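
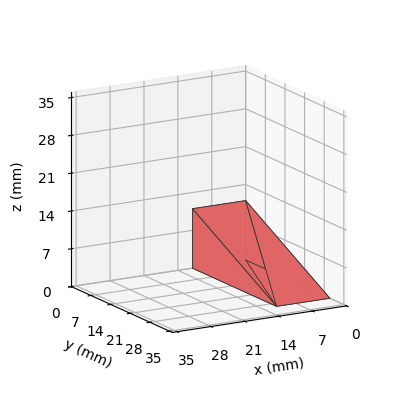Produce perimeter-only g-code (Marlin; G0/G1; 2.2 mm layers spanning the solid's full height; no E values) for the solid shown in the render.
Reading the render: the shape is a wedge (ramp): 11 × 30 mm base, rising to 11 mm along the y=0 edge and sloping linearly to z=0 at y=30 (dimensions read to the nearest mm from the axis ticks). For the g-code, the solid's height is divided into equal slices at the stated Δz and each level perimeter traced with G1 moves after a G0 lift.

; perimeter-only toolpath
G21 ; units = mm
G90 ; absolute positioning
G28 ; home
; layer 1
G0 Z2.2
G0 X0.0 Y0.0
G1 X11.0 Y0.0
G1 X11.0 Y24.0
G1 X0.0 Y24.0
G1 X0.0 Y0.0
; layer 2
G0 Z4.4
G0 X0.0 Y0.0
G1 X11.0 Y0.0
G1 X11.0 Y18.0
G1 X0.0 Y18.0
G1 X0.0 Y0.0
; layer 3
G0 Z6.6
G0 X0.0 Y0.0
G1 X11.0 Y0.0
G1 X11.0 Y12.0
G1 X0.0 Y12.0
G1 X0.0 Y0.0
; layer 4
G0 Z8.8
G0 X0.0 Y0.0
G1 X11.0 Y0.0
G1 X11.0 Y6.0
G1 X0.0 Y6.0
G1 X0.0 Y0.0
M2 ; end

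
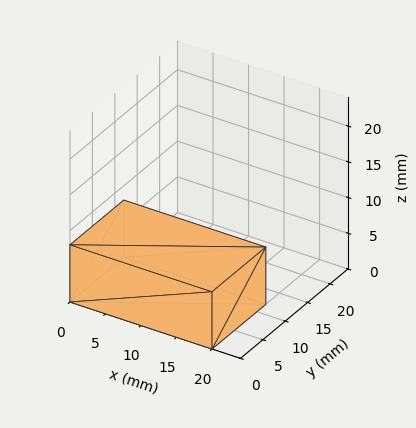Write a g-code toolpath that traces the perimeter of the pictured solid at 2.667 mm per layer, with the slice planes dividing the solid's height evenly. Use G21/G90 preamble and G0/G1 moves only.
Reading the render: the shape is a rectangular box, roughly 20 × 12 mm footprint and 8 mm tall (dimensions read to the nearest mm from the axis ticks). For the g-code, the solid's height is divided into equal slices at the stated Δz and each level perimeter traced with G1 moves after a G0 lift.

; perimeter-only toolpath
G21 ; units = mm
G90 ; absolute positioning
G28 ; home
; layer 1
G0 Z2.667
G0 X0.000 Y0.000
G1 X20.000 Y0.000
G1 X20.000 Y12.000
G1 X0.000 Y12.000
G1 X0.000 Y0.000
; layer 2
G0 Z5.333
G0 X0.000 Y0.000
G1 X20.000 Y0.000
G1 X20.000 Y12.000
G1 X0.000 Y12.000
G1 X0.000 Y0.000
; layer 3
G0 Z8.000
G0 X0.000 Y0.000
G1 X20.000 Y0.000
G1 X20.000 Y12.000
G1 X0.000 Y12.000
G1 X0.000 Y0.000
M2 ; end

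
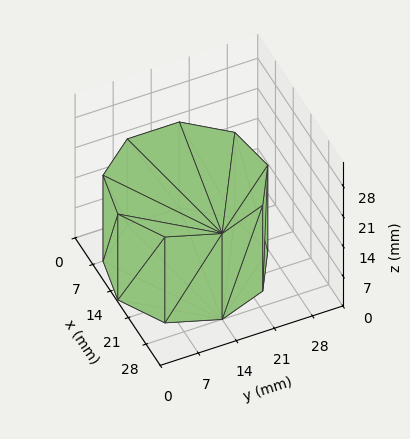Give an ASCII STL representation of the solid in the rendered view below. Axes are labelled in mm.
Reading the render: the shape is a regular 9-sided prism (a cylinder approximated with 9 flat sides), circumscribed radius ≈ 14 mm, height ≈ 20 mm (dimensions read to the nearest mm from the axis ticks). For the STL, each face is triangulated and given an outward normal.

solid part
  facet normal 0.0000 0.0000 -1.0000
    outer loop
      vertex 16.43 27.79 0.00
      vertex 24.72 23.00 0.00
      vertex 28.00 14.00 0.00
    endloop
  endfacet
  facet normal 0.0000 0.0000 -1.0000
    outer loop
      vertex 7.00 26.12 0.00
      vertex 16.43 27.79 0.00
      vertex 28.00 14.00 0.00
    endloop
  endfacet
  facet normal 0.0000 0.0000 -1.0000
    outer loop
      vertex 0.84 18.79 0.00
      vertex 7.00 26.12 0.00
      vertex 28.00 14.00 0.00
    endloop
  endfacet
  facet normal 0.0000 0.0000 -1.0000
    outer loop
      vertex 0.84 9.21 0.00
      vertex 0.84 18.79 0.00
      vertex 28.00 14.00 0.00
    endloop
  endfacet
  facet normal 0.0000 0.0000 -1.0000
    outer loop
      vertex 7.00 1.88 0.00
      vertex 0.84 9.21 0.00
      vertex 28.00 14.00 0.00
    endloop
  endfacet
  facet normal 0.0000 0.0000 -1.0000
    outer loop
      vertex 16.43 0.21 0.00
      vertex 7.00 1.88 0.00
      vertex 28.00 14.00 0.00
    endloop
  endfacet
  facet normal 0.0000 0.0000 -1.0000
    outer loop
      vertex 24.72 5.00 0.00
      vertex 16.43 0.21 0.00
      vertex 28.00 14.00 0.00
    endloop
  endfacet
  facet normal 0.0000 0.0000 1.0000
    outer loop
      vertex 28.00 14.00 20.00
      vertex 24.72 23.00 20.00
      vertex 16.43 27.79 20.00
    endloop
  endfacet
  facet normal 0.0000 0.0000 1.0000
    outer loop
      vertex 28.00 14.00 20.00
      vertex 16.43 27.79 20.00
      vertex 7.00 26.12 20.00
    endloop
  endfacet
  facet normal 0.0000 0.0000 1.0000
    outer loop
      vertex 28.00 14.00 20.00
      vertex 7.00 26.12 20.00
      vertex 0.84 18.79 20.00
    endloop
  endfacet
  facet normal 0.0000 0.0000 1.0000
    outer loop
      vertex 28.00 14.00 20.00
      vertex 0.84 18.79 20.00
      vertex 0.84 9.21 20.00
    endloop
  endfacet
  facet normal 0.0000 0.0000 1.0000
    outer loop
      vertex 28.00 14.00 20.00
      vertex 0.84 9.21 20.00
      vertex 7.00 1.88 20.00
    endloop
  endfacet
  facet normal 0.0000 0.0000 1.0000
    outer loop
      vertex 28.00 14.00 20.00
      vertex 7.00 1.88 20.00
      vertex 16.43 0.21 20.00
    endloop
  endfacet
  facet normal 0.0000 0.0000 1.0000
    outer loop
      vertex 28.00 14.00 20.00
      vertex 16.43 0.21 20.00
      vertex 24.72 5.00 20.00
    endloop
  endfacet
  facet normal 0.9395 0.3424 0.0000
    outer loop
      vertex 28.00 14.00 0.00
      vertex 24.72 23.00 0.00
      vertex 24.72 23.00 20.00
    endloop
  endfacet
  facet normal 0.9395 0.3424 0.0000
    outer loop
      vertex 28.00 14.00 0.00
      vertex 24.72 23.00 20.00
      vertex 28.00 14.00 20.00
    endloop
  endfacet
  facet normal 0.5003 0.8659 0.0000
    outer loop
      vertex 24.72 23.00 0.00
      vertex 16.43 27.79 0.00
      vertex 16.43 27.79 20.00
    endloop
  endfacet
  facet normal 0.5003 0.8659 0.0000
    outer loop
      vertex 24.72 23.00 0.00
      vertex 16.43 27.79 20.00
      vertex 24.72 23.00 20.00
    endloop
  endfacet
  facet normal -0.1744 0.9847 0.0000
    outer loop
      vertex 16.43 27.79 0.00
      vertex 7.00 26.12 0.00
      vertex 7.00 26.12 20.00
    endloop
  endfacet
  facet normal -0.1744 0.9847 0.0000
    outer loop
      vertex 16.43 27.79 0.00
      vertex 7.00 26.12 20.00
      vertex 16.43 27.79 20.00
    endloop
  endfacet
  facet normal -0.7656 0.6434 0.0000
    outer loop
      vertex 7.00 26.12 0.00
      vertex 0.84 18.79 0.00
      vertex 0.84 18.79 20.00
    endloop
  endfacet
  facet normal -0.7656 0.6434 0.0000
    outer loop
      vertex 7.00 26.12 0.00
      vertex 0.84 18.79 20.00
      vertex 7.00 26.12 20.00
    endloop
  endfacet
  facet normal -1.0000 0.0000 0.0000
    outer loop
      vertex 0.84 18.79 0.00
      vertex 0.84 9.21 0.00
      vertex 0.84 9.21 20.00
    endloop
  endfacet
  facet normal -1.0000 0.0000 0.0000
    outer loop
      vertex 0.84 18.79 0.00
      vertex 0.84 9.21 20.00
      vertex 0.84 18.79 20.00
    endloop
  endfacet
  facet normal -0.7656 -0.6434 0.0000
    outer loop
      vertex 0.84 9.21 0.00
      vertex 7.00 1.88 0.00
      vertex 7.00 1.88 20.00
    endloop
  endfacet
  facet normal -0.7656 -0.6434 0.0000
    outer loop
      vertex 0.84 9.21 0.00
      vertex 7.00 1.88 20.00
      vertex 0.84 9.21 20.00
    endloop
  endfacet
  facet normal -0.1744 -0.9847 0.0000
    outer loop
      vertex 7.00 1.88 0.00
      vertex 16.43 0.21 0.00
      vertex 16.43 0.21 20.00
    endloop
  endfacet
  facet normal -0.1744 -0.9847 0.0000
    outer loop
      vertex 7.00 1.88 0.00
      vertex 16.43 0.21 20.00
      vertex 7.00 1.88 20.00
    endloop
  endfacet
  facet normal 0.5003 -0.8659 0.0000
    outer loop
      vertex 16.43 0.21 0.00
      vertex 24.72 5.00 0.00
      vertex 24.72 5.00 20.00
    endloop
  endfacet
  facet normal 0.5003 -0.8659 0.0000
    outer loop
      vertex 16.43 0.21 0.00
      vertex 24.72 5.00 20.00
      vertex 16.43 0.21 20.00
    endloop
  endfacet
  facet normal 0.9395 -0.3424 0.0000
    outer loop
      vertex 24.72 5.00 0.00
      vertex 28.00 14.00 0.00
      vertex 28.00 14.00 20.00
    endloop
  endfacet
  facet normal 0.9395 -0.3424 0.0000
    outer loop
      vertex 24.72 5.00 0.00
      vertex 28.00 14.00 20.00
      vertex 24.72 5.00 20.00
    endloop
  endfacet
endsolid part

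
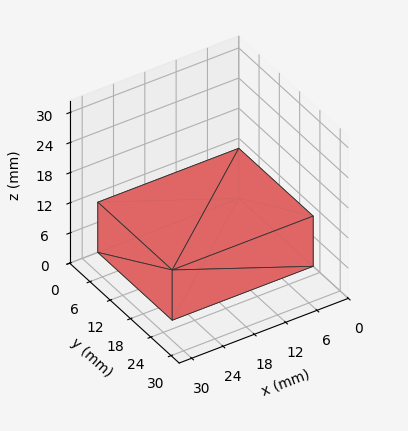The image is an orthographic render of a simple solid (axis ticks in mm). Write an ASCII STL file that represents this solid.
Reading the render: the shape is a rectangular box, roughly 27 × 22 mm footprint and 10 mm tall (dimensions read to the nearest mm from the axis ticks). For the STL, each face is triangulated and given an outward normal.

solid part
  facet normal 0.0000 0.0000 -1.0000
    outer loop
      vertex 27.0 22.0 0.0
      vertex 27.0 0.0 0.0
      vertex 0.0 0.0 0.0
    endloop
  endfacet
  facet normal 0.0000 0.0000 -1.0000
    outer loop
      vertex 0.0 22.0 0.0
      vertex 27.0 22.0 0.0
      vertex 0.0 0.0 0.0
    endloop
  endfacet
  facet normal 0.0000 0.0000 1.0000
    outer loop
      vertex 0.0 0.0 10.0
      vertex 27.0 0.0 10.0
      vertex 27.0 22.0 10.0
    endloop
  endfacet
  facet normal 0.0000 0.0000 1.0000
    outer loop
      vertex 0.0 0.0 10.0
      vertex 27.0 22.0 10.0
      vertex 0.0 22.0 10.0
    endloop
  endfacet
  facet normal 0.0000 -1.0000 0.0000
    outer loop
      vertex 0.0 0.0 0.0
      vertex 27.0 0.0 0.0
      vertex 27.0 0.0 10.0
    endloop
  endfacet
  facet normal 0.0000 -1.0000 0.0000
    outer loop
      vertex 0.0 0.0 0.0
      vertex 27.0 0.0 10.0
      vertex 0.0 0.0 10.0
    endloop
  endfacet
  facet normal 0.0000 1.0000 0.0000
    outer loop
      vertex 27.0 22.0 10.0
      vertex 27.0 22.0 0.0
      vertex 0.0 22.0 0.0
    endloop
  endfacet
  facet normal 0.0000 1.0000 0.0000
    outer loop
      vertex 0.0 22.0 10.0
      vertex 27.0 22.0 10.0
      vertex 0.0 22.0 0.0
    endloop
  endfacet
  facet normal -1.0000 0.0000 0.0000
    outer loop
      vertex 0.0 22.0 10.0
      vertex 0.0 22.0 0.0
      vertex 0.0 0.0 0.0
    endloop
  endfacet
  facet normal -1.0000 0.0000 0.0000
    outer loop
      vertex 0.0 0.0 10.0
      vertex 0.0 22.0 10.0
      vertex 0.0 0.0 0.0
    endloop
  endfacet
  facet normal 1.0000 0.0000 0.0000
    outer loop
      vertex 27.0 0.0 0.0
      vertex 27.0 22.0 0.0
      vertex 27.0 22.0 10.0
    endloop
  endfacet
  facet normal 1.0000 0.0000 0.0000
    outer loop
      vertex 27.0 0.0 0.0
      vertex 27.0 22.0 10.0
      vertex 27.0 0.0 10.0
    endloop
  endfacet
endsolid part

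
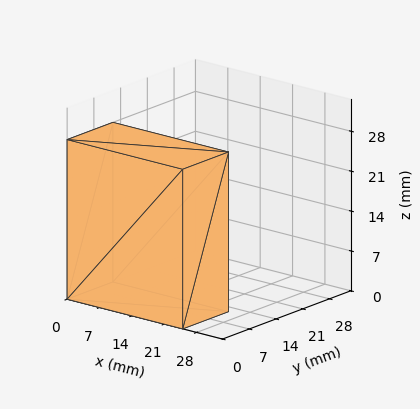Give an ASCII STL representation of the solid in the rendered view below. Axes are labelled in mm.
Reading the render: the shape is a rectangular box, roughly 25 × 12 mm footprint and 28 mm tall (dimensions read to the nearest mm from the axis ticks). For the STL, each face is triangulated and given an outward normal.

solid part
  facet normal 0.0000 0.0000 -1.0000
    outer loop
      vertex 25.0 12.0 0.0
      vertex 25.0 0.0 0.0
      vertex 0.0 0.0 0.0
    endloop
  endfacet
  facet normal 0.0000 0.0000 -1.0000
    outer loop
      vertex 0.0 12.0 0.0
      vertex 25.0 12.0 0.0
      vertex 0.0 0.0 0.0
    endloop
  endfacet
  facet normal 0.0000 0.0000 1.0000
    outer loop
      vertex 0.0 0.0 28.0
      vertex 25.0 0.0 28.0
      vertex 25.0 12.0 28.0
    endloop
  endfacet
  facet normal 0.0000 0.0000 1.0000
    outer loop
      vertex 0.0 0.0 28.0
      vertex 25.0 12.0 28.0
      vertex 0.0 12.0 28.0
    endloop
  endfacet
  facet normal 0.0000 -1.0000 0.0000
    outer loop
      vertex 0.0 0.0 0.0
      vertex 25.0 0.0 0.0
      vertex 25.0 0.0 28.0
    endloop
  endfacet
  facet normal 0.0000 -1.0000 0.0000
    outer loop
      vertex 0.0 0.0 0.0
      vertex 25.0 0.0 28.0
      vertex 0.0 0.0 28.0
    endloop
  endfacet
  facet normal 0.0000 1.0000 0.0000
    outer loop
      vertex 25.0 12.0 28.0
      vertex 25.0 12.0 0.0
      vertex 0.0 12.0 0.0
    endloop
  endfacet
  facet normal 0.0000 1.0000 0.0000
    outer loop
      vertex 0.0 12.0 28.0
      vertex 25.0 12.0 28.0
      vertex 0.0 12.0 0.0
    endloop
  endfacet
  facet normal -1.0000 0.0000 0.0000
    outer loop
      vertex 0.0 12.0 28.0
      vertex 0.0 12.0 0.0
      vertex 0.0 0.0 0.0
    endloop
  endfacet
  facet normal -1.0000 0.0000 0.0000
    outer loop
      vertex 0.0 0.0 28.0
      vertex 0.0 12.0 28.0
      vertex 0.0 0.0 0.0
    endloop
  endfacet
  facet normal 1.0000 0.0000 0.0000
    outer loop
      vertex 25.0 0.0 0.0
      vertex 25.0 12.0 0.0
      vertex 25.0 12.0 28.0
    endloop
  endfacet
  facet normal 1.0000 0.0000 0.0000
    outer loop
      vertex 25.0 0.0 0.0
      vertex 25.0 12.0 28.0
      vertex 25.0 0.0 28.0
    endloop
  endfacet
endsolid part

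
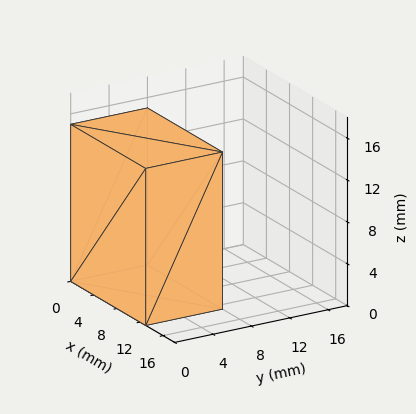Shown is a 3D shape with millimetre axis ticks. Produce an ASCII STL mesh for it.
Reading the render: the shape is a rectangular box, roughly 13 × 8 mm footprint and 15 mm tall (dimensions read to the nearest mm from the axis ticks). For the STL, each face is triangulated and given an outward normal.

solid part
  facet normal 0.0000 0.0000 -1.0000
    outer loop
      vertex 13.0 8.0 0.0
      vertex 13.0 0.0 0.0
      vertex 0.0 0.0 0.0
    endloop
  endfacet
  facet normal 0.0000 0.0000 -1.0000
    outer loop
      vertex 0.0 8.0 0.0
      vertex 13.0 8.0 0.0
      vertex 0.0 0.0 0.0
    endloop
  endfacet
  facet normal 0.0000 0.0000 1.0000
    outer loop
      vertex 0.0 0.0 15.0
      vertex 13.0 0.0 15.0
      vertex 13.0 8.0 15.0
    endloop
  endfacet
  facet normal 0.0000 0.0000 1.0000
    outer loop
      vertex 0.0 0.0 15.0
      vertex 13.0 8.0 15.0
      vertex 0.0 8.0 15.0
    endloop
  endfacet
  facet normal 0.0000 -1.0000 0.0000
    outer loop
      vertex 0.0 0.0 0.0
      vertex 13.0 0.0 0.0
      vertex 13.0 0.0 15.0
    endloop
  endfacet
  facet normal 0.0000 -1.0000 0.0000
    outer loop
      vertex 0.0 0.0 0.0
      vertex 13.0 0.0 15.0
      vertex 0.0 0.0 15.0
    endloop
  endfacet
  facet normal 0.0000 1.0000 0.0000
    outer loop
      vertex 13.0 8.0 15.0
      vertex 13.0 8.0 0.0
      vertex 0.0 8.0 0.0
    endloop
  endfacet
  facet normal 0.0000 1.0000 0.0000
    outer loop
      vertex 0.0 8.0 15.0
      vertex 13.0 8.0 15.0
      vertex 0.0 8.0 0.0
    endloop
  endfacet
  facet normal -1.0000 0.0000 0.0000
    outer loop
      vertex 0.0 8.0 15.0
      vertex 0.0 8.0 0.0
      vertex 0.0 0.0 0.0
    endloop
  endfacet
  facet normal -1.0000 0.0000 0.0000
    outer loop
      vertex 0.0 0.0 15.0
      vertex 0.0 8.0 15.0
      vertex 0.0 0.0 0.0
    endloop
  endfacet
  facet normal 1.0000 0.0000 0.0000
    outer loop
      vertex 13.0 0.0 0.0
      vertex 13.0 8.0 0.0
      vertex 13.0 8.0 15.0
    endloop
  endfacet
  facet normal 1.0000 0.0000 0.0000
    outer loop
      vertex 13.0 0.0 0.0
      vertex 13.0 8.0 15.0
      vertex 13.0 0.0 15.0
    endloop
  endfacet
endsolid part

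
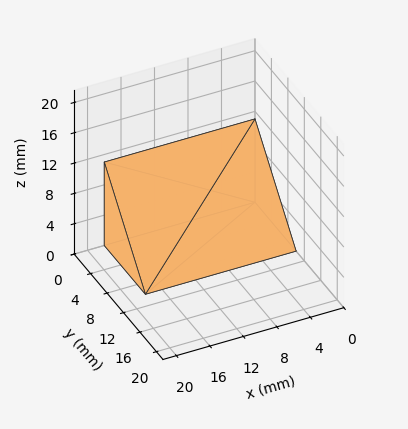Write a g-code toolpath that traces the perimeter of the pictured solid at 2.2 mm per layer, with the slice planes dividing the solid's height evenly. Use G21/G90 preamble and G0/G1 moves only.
Reading the render: the shape is a wedge (ramp): 18 × 10 mm base, rising to 11 mm along the y=0 edge and sloping linearly to z=0 at y=10 (dimensions read to the nearest mm from the axis ticks). For the g-code, the solid's height is divided into equal slices at the stated Δz and each level perimeter traced with G1 moves after a G0 lift.

; perimeter-only toolpath
G21 ; units = mm
G90 ; absolute positioning
G28 ; home
; layer 1
G0 Z2.2
G0 X0.0 Y0.0
G1 X18.0 Y0.0
G1 X18.0 Y8.0
G1 X0.0 Y8.0
G1 X0.0 Y0.0
; layer 2
G0 Z4.4
G0 X0.0 Y0.0
G1 X18.0 Y0.0
G1 X18.0 Y6.0
G1 X0.0 Y6.0
G1 X0.0 Y0.0
; layer 3
G0 Z6.6
G0 X0.0 Y0.0
G1 X18.0 Y0.0
G1 X18.0 Y4.0
G1 X0.0 Y4.0
G1 X0.0 Y0.0
; layer 4
G0 Z8.8
G0 X0.0 Y0.0
G1 X18.0 Y0.0
G1 X18.0 Y2.0
G1 X0.0 Y2.0
G1 X0.0 Y0.0
M2 ; end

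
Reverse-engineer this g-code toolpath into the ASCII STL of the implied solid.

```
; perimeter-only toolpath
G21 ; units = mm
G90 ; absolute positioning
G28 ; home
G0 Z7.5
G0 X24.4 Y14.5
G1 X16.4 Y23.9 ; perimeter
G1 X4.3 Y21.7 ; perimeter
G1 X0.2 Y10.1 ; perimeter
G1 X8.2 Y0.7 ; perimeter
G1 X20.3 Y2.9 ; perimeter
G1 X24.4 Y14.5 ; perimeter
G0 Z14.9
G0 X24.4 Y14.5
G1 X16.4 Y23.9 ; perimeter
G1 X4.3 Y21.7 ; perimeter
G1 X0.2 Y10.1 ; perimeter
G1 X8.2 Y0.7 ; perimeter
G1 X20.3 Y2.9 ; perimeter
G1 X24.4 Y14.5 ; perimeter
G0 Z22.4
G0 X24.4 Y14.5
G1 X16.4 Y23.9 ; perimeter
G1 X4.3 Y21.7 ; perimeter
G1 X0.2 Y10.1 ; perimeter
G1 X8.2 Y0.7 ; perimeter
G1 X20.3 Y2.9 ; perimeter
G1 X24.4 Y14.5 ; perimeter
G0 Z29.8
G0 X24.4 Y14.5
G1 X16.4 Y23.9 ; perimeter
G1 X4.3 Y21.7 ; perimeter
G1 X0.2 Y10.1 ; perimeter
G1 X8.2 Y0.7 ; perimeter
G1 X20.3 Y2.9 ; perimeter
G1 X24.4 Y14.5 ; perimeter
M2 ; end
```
solid part
  facet normal 0.0000 0.0000 -1.0000
    outer loop
      vertex 4.3 21.7 0.0
      vertex 16.4 23.9 0.0
      vertex 24.4 14.5 0.0
    endloop
  endfacet
  facet normal 0.0000 0.0000 -1.0000
    outer loop
      vertex 0.2 10.1 0.0
      vertex 4.3 21.7 0.0
      vertex 24.4 14.5 0.0
    endloop
  endfacet
  facet normal 0.0000 0.0000 -1.0000
    outer loop
      vertex 8.2 0.7 0.0
      vertex 0.2 10.1 0.0
      vertex 24.4 14.5 0.0
    endloop
  endfacet
  facet normal 0.0000 0.0000 -1.0000
    outer loop
      vertex 20.3 2.9 0.0
      vertex 8.2 0.7 0.0
      vertex 24.4 14.5 0.0
    endloop
  endfacet
  facet normal 0.0000 0.0000 1.0000
    outer loop
      vertex 24.4 14.5 29.8
      vertex 16.4 23.9 29.8
      vertex 4.3 21.7 29.8
    endloop
  endfacet
  facet normal 0.0000 0.0000 1.0000
    outer loop
      vertex 24.4 14.5 29.8
      vertex 4.3 21.7 29.8
      vertex 0.2 10.1 29.8
    endloop
  endfacet
  facet normal 0.0000 0.0000 1.0000
    outer loop
      vertex 24.4 14.5 29.8
      vertex 0.2 10.1 29.8
      vertex 8.2 0.7 29.8
    endloop
  endfacet
  facet normal 0.0000 0.0000 1.0000
    outer loop
      vertex 24.4 14.5 29.8
      vertex 8.2 0.7 29.8
      vertex 20.3 2.9 29.8
    endloop
  endfacet
  facet normal 0.7615 0.6481 0.0000
    outer loop
      vertex 24.4 14.5 0.0
      vertex 16.4 23.9 0.0
      vertex 16.4 23.9 29.8
    endloop
  endfacet
  facet normal 0.7615 0.6481 0.0000
    outer loop
      vertex 24.4 14.5 0.0
      vertex 16.4 23.9 29.8
      vertex 24.4 14.5 29.8
    endloop
  endfacet
  facet normal -0.1789 0.9839 0.0000
    outer loop
      vertex 16.4 23.9 0.0
      vertex 4.3 21.7 0.0
      vertex 4.3 21.7 29.8
    endloop
  endfacet
  facet normal -0.1789 0.9839 0.0000
    outer loop
      vertex 16.4 23.9 0.0
      vertex 4.3 21.7 29.8
      vertex 16.4 23.9 29.8
    endloop
  endfacet
  facet normal -0.9428 0.3332 0.0000
    outer loop
      vertex 4.3 21.7 0.0
      vertex 0.2 10.1 0.0
      vertex 0.2 10.1 29.8
    endloop
  endfacet
  facet normal -0.9428 0.3332 0.0000
    outer loop
      vertex 4.3 21.7 0.0
      vertex 0.2 10.1 29.8
      vertex 4.3 21.7 29.8
    endloop
  endfacet
  facet normal -0.7615 -0.6481 0.0000
    outer loop
      vertex 0.2 10.1 0.0
      vertex 8.2 0.7 0.0
      vertex 8.2 0.7 29.8
    endloop
  endfacet
  facet normal -0.7615 -0.6481 0.0000
    outer loop
      vertex 0.2 10.1 0.0
      vertex 8.2 0.7 29.8
      vertex 0.2 10.1 29.8
    endloop
  endfacet
  facet normal 0.1789 -0.9839 0.0000
    outer loop
      vertex 8.2 0.7 0.0
      vertex 20.3 2.9 0.0
      vertex 20.3 2.9 29.8
    endloop
  endfacet
  facet normal 0.1789 -0.9839 0.0000
    outer loop
      vertex 8.2 0.7 0.0
      vertex 20.3 2.9 29.8
      vertex 8.2 0.7 29.8
    endloop
  endfacet
  facet normal 0.9428 -0.3332 0.0000
    outer loop
      vertex 20.3 2.9 0.0
      vertex 24.4 14.5 0.0
      vertex 24.4 14.5 29.8
    endloop
  endfacet
  facet normal 0.9428 -0.3332 0.0000
    outer loop
      vertex 20.3 2.9 0.0
      vertex 24.4 14.5 29.8
      vertex 20.3 2.9 29.8
    endloop
  endfacet
endsolid part

The G0 Z moves step by Δz≈7.5 mm. Every layer's G1 loop is the same polygon, so the solid is a straight extrusion of it from z=0 to z≈29.8. Closing with flat bottom and top caps and triangulating gives 20 facets — a regular 6-sided prism (a cylinder approximated with 6 flat sides), circumscribed radius ≈ 12.3 mm, height ≈ 29.8 mm.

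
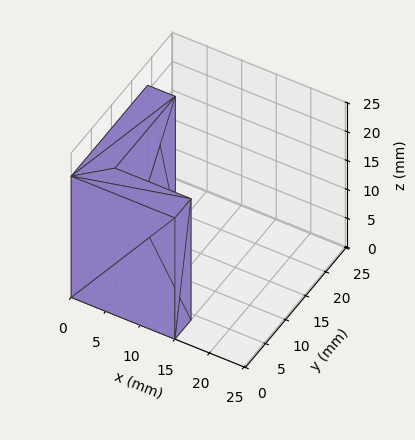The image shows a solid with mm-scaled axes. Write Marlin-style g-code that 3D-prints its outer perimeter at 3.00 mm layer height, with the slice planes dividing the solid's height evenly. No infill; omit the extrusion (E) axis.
Reading the render: the shape is an L-shaped prism: outer 15 × 19 mm, arm thicknesses ≈ 4 mm (horizontal) and 4 mm (vertical), extruded 21 mm in z (dimensions read to the nearest mm from the axis ticks). For the g-code, the solid's height is divided into equal slices at the stated Δz and each level perimeter traced with G1 moves after a G0 lift.

; perimeter-only toolpath
G21 ; units = mm
G90 ; absolute positioning
G28 ; home
; layer 1
G0 Z3.00
G0 X0.00 Y0.00
G1 X15.00 Y0.00
G1 X15.00 Y4.00
G1 X4.00 Y4.00
G1 X4.00 Y19.00
G1 X0.00 Y19.00
G1 X0.00 Y0.00
; layer 2
G0 Z6.00
G0 X0.00 Y0.00
G1 X15.00 Y0.00
G1 X15.00 Y4.00
G1 X4.00 Y4.00
G1 X4.00 Y19.00
G1 X0.00 Y19.00
G1 X0.00 Y0.00
; layer 3
G0 Z9.00
G0 X0.00 Y0.00
G1 X15.00 Y0.00
G1 X15.00 Y4.00
G1 X4.00 Y4.00
G1 X4.00 Y19.00
G1 X0.00 Y19.00
G1 X0.00 Y0.00
; layer 4
G0 Z12.00
G0 X0.00 Y0.00
G1 X15.00 Y0.00
G1 X15.00 Y4.00
G1 X4.00 Y4.00
G1 X4.00 Y19.00
G1 X0.00 Y19.00
G1 X0.00 Y0.00
; layer 5
G0 Z15.00
G0 X0.00 Y0.00
G1 X15.00 Y0.00
G1 X15.00 Y4.00
G1 X4.00 Y4.00
G1 X4.00 Y19.00
G1 X0.00 Y19.00
G1 X0.00 Y0.00
; layer 6
G0 Z18.00
G0 X0.00 Y0.00
G1 X15.00 Y0.00
G1 X15.00 Y4.00
G1 X4.00 Y4.00
G1 X4.00 Y19.00
G1 X0.00 Y19.00
G1 X0.00 Y0.00
; layer 7
G0 Z21.00
G0 X0.00 Y0.00
G1 X15.00 Y0.00
G1 X15.00 Y4.00
G1 X4.00 Y4.00
G1 X4.00 Y19.00
G1 X0.00 Y19.00
G1 X0.00 Y0.00
M2 ; end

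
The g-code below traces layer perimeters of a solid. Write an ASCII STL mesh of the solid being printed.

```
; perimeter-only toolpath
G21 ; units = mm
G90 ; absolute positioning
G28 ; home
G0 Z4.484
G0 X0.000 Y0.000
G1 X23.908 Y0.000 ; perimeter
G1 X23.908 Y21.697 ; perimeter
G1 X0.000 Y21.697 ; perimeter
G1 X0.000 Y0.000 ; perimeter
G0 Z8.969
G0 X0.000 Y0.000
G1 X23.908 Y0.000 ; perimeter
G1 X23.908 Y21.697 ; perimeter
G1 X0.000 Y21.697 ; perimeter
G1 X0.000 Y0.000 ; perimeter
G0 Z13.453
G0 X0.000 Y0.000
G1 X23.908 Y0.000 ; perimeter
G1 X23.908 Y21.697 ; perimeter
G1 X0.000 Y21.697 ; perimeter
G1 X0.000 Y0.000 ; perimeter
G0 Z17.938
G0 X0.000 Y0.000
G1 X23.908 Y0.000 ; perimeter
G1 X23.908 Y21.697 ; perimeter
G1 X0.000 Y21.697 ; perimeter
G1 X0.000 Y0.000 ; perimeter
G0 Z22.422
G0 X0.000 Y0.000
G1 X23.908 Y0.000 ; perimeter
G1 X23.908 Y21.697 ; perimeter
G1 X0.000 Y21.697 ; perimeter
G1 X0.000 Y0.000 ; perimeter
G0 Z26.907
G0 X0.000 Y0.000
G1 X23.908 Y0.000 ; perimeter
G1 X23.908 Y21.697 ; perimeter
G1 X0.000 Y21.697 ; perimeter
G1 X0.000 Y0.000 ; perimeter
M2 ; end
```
solid part
  facet normal 0.0000 0.0000 -1.0000
    outer loop
      vertex 23.908 21.697 0.000
      vertex 23.908 0.000 0.000
      vertex 0.000 0.000 0.000
    endloop
  endfacet
  facet normal 0.0000 0.0000 -1.0000
    outer loop
      vertex 0.000 21.697 0.000
      vertex 23.908 21.697 0.000
      vertex 0.000 0.000 0.000
    endloop
  endfacet
  facet normal 0.0000 0.0000 1.0000
    outer loop
      vertex 0.000 0.000 26.907
      vertex 23.908 0.000 26.907
      vertex 23.908 21.697 26.907
    endloop
  endfacet
  facet normal 0.0000 0.0000 1.0000
    outer loop
      vertex 0.000 0.000 26.907
      vertex 23.908 21.697 26.907
      vertex 0.000 21.697 26.907
    endloop
  endfacet
  facet normal 0.0000 -1.0000 0.0000
    outer loop
      vertex 0.000 0.000 0.000
      vertex 23.908 0.000 0.000
      vertex 23.908 0.000 26.907
    endloop
  endfacet
  facet normal 0.0000 -1.0000 0.0000
    outer loop
      vertex 0.000 0.000 0.000
      vertex 23.908 0.000 26.907
      vertex 0.000 0.000 26.907
    endloop
  endfacet
  facet normal 0.0000 1.0000 0.0000
    outer loop
      vertex 23.908 21.697 26.907
      vertex 23.908 21.697 0.000
      vertex 0.000 21.697 0.000
    endloop
  endfacet
  facet normal 0.0000 1.0000 0.0000
    outer loop
      vertex 0.000 21.697 26.907
      vertex 23.908 21.697 26.907
      vertex 0.000 21.697 0.000
    endloop
  endfacet
  facet normal -1.0000 0.0000 0.0000
    outer loop
      vertex 0.000 21.697 26.907
      vertex 0.000 21.697 0.000
      vertex 0.000 0.000 0.000
    endloop
  endfacet
  facet normal -1.0000 0.0000 0.0000
    outer loop
      vertex 0.000 0.000 26.907
      vertex 0.000 21.697 26.907
      vertex 0.000 0.000 0.000
    endloop
  endfacet
  facet normal 1.0000 0.0000 0.0000
    outer loop
      vertex 23.908 0.000 0.000
      vertex 23.908 21.697 0.000
      vertex 23.908 21.697 26.907
    endloop
  endfacet
  facet normal 1.0000 0.0000 0.0000
    outer loop
      vertex 23.908 0.000 0.000
      vertex 23.908 21.697 26.907
      vertex 23.908 0.000 26.907
    endloop
  endfacet
endsolid part

The G0 Z moves step by Δz≈4.484 mm. Every layer's G1 loop is the same polygon, so the solid is a straight extrusion of it from z=0 to z≈26.9. Closing with flat bottom and top caps and triangulating gives 12 facets — a rectangular box, roughly 23.9 × 21.7 mm footprint and 26.9 mm tall.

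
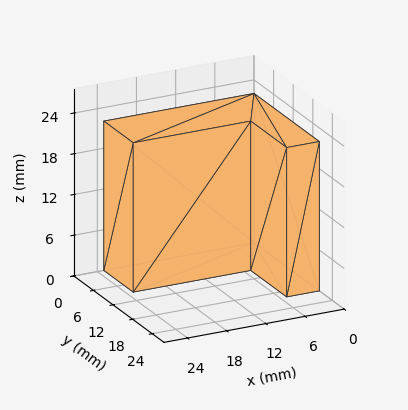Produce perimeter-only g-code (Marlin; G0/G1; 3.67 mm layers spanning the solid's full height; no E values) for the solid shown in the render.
Reading the render: the shape is an L-shaped prism: outer 23 × 20 mm, arm thicknesses ≈ 9 mm (horizontal) and 5 mm (vertical), extruded 22 mm in z (dimensions read to the nearest mm from the axis ticks). For the g-code, the solid's height is divided into equal slices at the stated Δz and each level perimeter traced with G1 moves after a G0 lift.

; perimeter-only toolpath
G21 ; units = mm
G90 ; absolute positioning
G28 ; home
; layer 1
G0 Z3.67
G0 X0.00 Y0.00
G1 X23.00 Y0.00
G1 X23.00 Y9.00
G1 X5.00 Y9.00
G1 X5.00 Y20.00
G1 X0.00 Y20.00
G1 X0.00 Y0.00
; layer 2
G0 Z7.33
G0 X0.00 Y0.00
G1 X23.00 Y0.00
G1 X23.00 Y9.00
G1 X5.00 Y9.00
G1 X5.00 Y20.00
G1 X0.00 Y20.00
G1 X0.00 Y0.00
; layer 3
G0 Z11.00
G0 X0.00 Y0.00
G1 X23.00 Y0.00
G1 X23.00 Y9.00
G1 X5.00 Y9.00
G1 X5.00 Y20.00
G1 X0.00 Y20.00
G1 X0.00 Y0.00
; layer 4
G0 Z14.67
G0 X0.00 Y0.00
G1 X23.00 Y0.00
G1 X23.00 Y9.00
G1 X5.00 Y9.00
G1 X5.00 Y20.00
G1 X0.00 Y20.00
G1 X0.00 Y0.00
; layer 5
G0 Z18.33
G0 X0.00 Y0.00
G1 X23.00 Y0.00
G1 X23.00 Y9.00
G1 X5.00 Y9.00
G1 X5.00 Y20.00
G1 X0.00 Y20.00
G1 X0.00 Y0.00
; layer 6
G0 Z22.00
G0 X0.00 Y0.00
G1 X23.00 Y0.00
G1 X23.00 Y9.00
G1 X5.00 Y9.00
G1 X5.00 Y20.00
G1 X0.00 Y20.00
G1 X0.00 Y0.00
M2 ; end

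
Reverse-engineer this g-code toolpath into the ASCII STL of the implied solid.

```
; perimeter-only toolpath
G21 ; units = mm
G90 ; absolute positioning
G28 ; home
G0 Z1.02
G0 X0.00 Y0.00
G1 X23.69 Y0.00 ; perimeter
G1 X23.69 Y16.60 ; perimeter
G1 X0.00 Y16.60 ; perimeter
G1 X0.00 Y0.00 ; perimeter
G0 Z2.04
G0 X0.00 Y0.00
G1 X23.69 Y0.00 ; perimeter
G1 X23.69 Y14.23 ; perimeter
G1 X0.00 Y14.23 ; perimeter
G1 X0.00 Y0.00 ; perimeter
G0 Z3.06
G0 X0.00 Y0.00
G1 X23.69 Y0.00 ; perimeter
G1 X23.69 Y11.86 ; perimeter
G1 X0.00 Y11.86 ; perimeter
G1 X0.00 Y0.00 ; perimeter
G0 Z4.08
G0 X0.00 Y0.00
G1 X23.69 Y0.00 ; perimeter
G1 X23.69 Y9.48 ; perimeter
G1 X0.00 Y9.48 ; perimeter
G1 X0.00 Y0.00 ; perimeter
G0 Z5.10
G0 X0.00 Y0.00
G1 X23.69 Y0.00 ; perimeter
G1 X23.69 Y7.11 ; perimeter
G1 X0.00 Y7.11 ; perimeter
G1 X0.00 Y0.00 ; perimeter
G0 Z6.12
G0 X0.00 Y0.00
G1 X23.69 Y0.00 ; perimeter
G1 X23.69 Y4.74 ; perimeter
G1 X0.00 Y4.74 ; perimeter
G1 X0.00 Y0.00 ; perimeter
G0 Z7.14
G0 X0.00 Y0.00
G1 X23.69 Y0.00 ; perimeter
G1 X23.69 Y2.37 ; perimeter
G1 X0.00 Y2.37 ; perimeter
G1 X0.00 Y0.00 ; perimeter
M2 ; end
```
solid part
  facet normal 0.0000 0.0000 -1.0000
    outer loop
      vertex 23.69 18.97 0.00
      vertex 23.69 0.00 0.00
      vertex 0.00 0.00 0.00
    endloop
  endfacet
  facet normal 0.0000 0.0000 -1.0000
    outer loop
      vertex 0.00 18.97 0.00
      vertex 23.69 18.97 0.00
      vertex 0.00 0.00 0.00
    endloop
  endfacet
  facet normal 0.0000 -1.0000 0.0000
    outer loop
      vertex 0.00 0.00 0.00
      vertex 23.69 0.00 0.00
      vertex 23.69 0.00 8.16
    endloop
  endfacet
  facet normal 0.0000 -1.0000 0.0000
    outer loop
      vertex 0.00 0.00 0.00
      vertex 23.69 0.00 8.16
      vertex 0.00 0.00 8.16
    endloop
  endfacet
  facet normal 0.0000 0.3951 0.9186
    outer loop
      vertex 0.00 0.00 8.16
      vertex 23.69 0.00 8.16
      vertex 23.69 18.97 0.00
    endloop
  endfacet
  facet normal 0.0000 0.3951 0.9186
    outer loop
      vertex 0.00 0.00 8.16
      vertex 23.69 18.97 0.00
      vertex 0.00 18.97 0.00
    endloop
  endfacet
  facet normal -1.0000 0.0000 0.0000
    outer loop
      vertex 0.00 0.00 8.16
      vertex 0.00 18.97 0.00
      vertex 0.00 0.00 0.00
    endloop
  endfacet
  facet normal 1.0000 0.0000 0.0000
    outer loop
      vertex 23.69 0.00 0.00
      vertex 23.69 18.97 0.00
      vertex 23.69 0.00 8.16
    endloop
  endfacet
endsolid part

The G0 Z moves step by Δz≈1.02 mm. The G1 loops shrink linearly with z, so the solid tapers from its base footprint up to z≈8.16. Closing with a flat bottom cap and the tapered top and triangulating gives 8 facets — a wedge (ramp): 23.7 × 19 mm base, rising to 8.16 mm along the y=0 edge and sloping linearly to z=0 at y=19.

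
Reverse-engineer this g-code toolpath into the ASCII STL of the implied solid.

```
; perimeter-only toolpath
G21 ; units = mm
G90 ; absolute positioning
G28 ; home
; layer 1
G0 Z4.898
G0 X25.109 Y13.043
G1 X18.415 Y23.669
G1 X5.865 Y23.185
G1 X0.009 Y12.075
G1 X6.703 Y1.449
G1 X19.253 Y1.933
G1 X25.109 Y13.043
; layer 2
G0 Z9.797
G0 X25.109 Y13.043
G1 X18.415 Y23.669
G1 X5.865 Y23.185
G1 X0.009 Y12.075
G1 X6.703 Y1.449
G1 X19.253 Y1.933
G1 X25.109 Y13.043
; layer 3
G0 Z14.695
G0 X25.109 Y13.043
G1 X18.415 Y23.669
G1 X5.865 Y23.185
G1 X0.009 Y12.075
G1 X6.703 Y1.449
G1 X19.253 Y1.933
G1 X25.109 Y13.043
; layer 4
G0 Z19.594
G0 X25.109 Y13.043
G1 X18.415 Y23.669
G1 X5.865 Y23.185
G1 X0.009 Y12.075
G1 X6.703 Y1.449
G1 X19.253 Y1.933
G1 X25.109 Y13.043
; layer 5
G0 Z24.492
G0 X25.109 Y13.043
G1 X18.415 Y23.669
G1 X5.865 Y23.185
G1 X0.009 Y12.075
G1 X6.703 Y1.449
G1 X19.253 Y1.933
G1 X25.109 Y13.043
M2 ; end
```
solid part
  facet normal 0.0000 0.0000 -1.0000
    outer loop
      vertex 5.865 23.185 0.000
      vertex 18.415 23.669 0.000
      vertex 25.109 13.043 0.000
    endloop
  endfacet
  facet normal 0.0000 0.0000 -1.0000
    outer loop
      vertex 0.009 12.075 0.000
      vertex 5.865 23.185 0.000
      vertex 25.109 13.043 0.000
    endloop
  endfacet
  facet normal 0.0000 0.0000 -1.0000
    outer loop
      vertex 6.703 1.449 0.000
      vertex 0.009 12.075 0.000
      vertex 25.109 13.043 0.000
    endloop
  endfacet
  facet normal 0.0000 0.0000 -1.0000
    outer loop
      vertex 19.253 1.933 0.000
      vertex 6.703 1.449 0.000
      vertex 25.109 13.043 0.000
    endloop
  endfacet
  facet normal 0.0000 0.0000 1.0000
    outer loop
      vertex 25.109 13.043 24.492
      vertex 18.415 23.669 24.492
      vertex 5.865 23.185 24.492
    endloop
  endfacet
  facet normal 0.0000 0.0000 1.0000
    outer loop
      vertex 25.109 13.043 24.492
      vertex 5.865 23.185 24.492
      vertex 0.009 12.075 24.492
    endloop
  endfacet
  facet normal 0.0000 0.0000 1.0000
    outer loop
      vertex 25.109 13.043 24.492
      vertex 0.009 12.075 24.492
      vertex 6.703 1.449 24.492
    endloop
  endfacet
  facet normal 0.0000 0.0000 1.0000
    outer loop
      vertex 25.109 13.043 24.492
      vertex 6.703 1.449 24.492
      vertex 19.253 1.933 24.492
    endloop
  endfacet
  facet normal 0.8461 0.5330 0.0000
    outer loop
      vertex 25.109 13.043 0.000
      vertex 18.415 23.669 0.000
      vertex 18.415 23.669 24.492
    endloop
  endfacet
  facet normal 0.8461 0.5330 0.0000
    outer loop
      vertex 25.109 13.043 0.000
      vertex 18.415 23.669 24.492
      vertex 25.109 13.043 24.492
    endloop
  endfacet
  facet normal -0.0385 0.9993 0.0000
    outer loop
      vertex 18.415 23.669 0.000
      vertex 5.865 23.185 0.000
      vertex 5.865 23.185 24.492
    endloop
  endfacet
  facet normal -0.0385 0.9993 0.0000
    outer loop
      vertex 18.415 23.669 0.000
      vertex 5.865 23.185 24.492
      vertex 18.415 23.669 24.492
    endloop
  endfacet
  facet normal -0.8846 0.4663 0.0000
    outer loop
      vertex 5.865 23.185 0.000
      vertex 0.009 12.075 0.000
      vertex 0.009 12.075 24.492
    endloop
  endfacet
  facet normal -0.8846 0.4663 0.0000
    outer loop
      vertex 5.865 23.185 0.000
      vertex 0.009 12.075 24.492
      vertex 5.865 23.185 24.492
    endloop
  endfacet
  facet normal -0.8461 -0.5330 0.0000
    outer loop
      vertex 0.009 12.075 0.000
      vertex 6.703 1.449 0.000
      vertex 6.703 1.449 24.492
    endloop
  endfacet
  facet normal -0.8461 -0.5330 0.0000
    outer loop
      vertex 0.009 12.075 0.000
      vertex 6.703 1.449 24.492
      vertex 0.009 12.075 24.492
    endloop
  endfacet
  facet normal 0.0385 -0.9993 0.0000
    outer loop
      vertex 6.703 1.449 0.000
      vertex 19.253 1.933 0.000
      vertex 19.253 1.933 24.492
    endloop
  endfacet
  facet normal 0.0385 -0.9993 0.0000
    outer loop
      vertex 6.703 1.449 0.000
      vertex 19.253 1.933 24.492
      vertex 6.703 1.449 24.492
    endloop
  endfacet
  facet normal 0.8846 -0.4663 0.0000
    outer loop
      vertex 19.253 1.933 0.000
      vertex 25.109 13.043 0.000
      vertex 25.109 13.043 24.492
    endloop
  endfacet
  facet normal 0.8846 -0.4663 0.0000
    outer loop
      vertex 19.253 1.933 0.000
      vertex 25.109 13.043 24.492
      vertex 19.253 1.933 24.492
    endloop
  endfacet
endsolid part

The G0 Z moves step by Δz≈4.898 mm. Every layer's G1 loop is the same polygon, so the solid is a straight extrusion of it from z=0 to z≈24.5. Closing with flat bottom and top caps and triangulating gives 20 facets — a regular 6-sided prism (a cylinder approximated with 6 flat sides), circumscribed radius ≈ 12.6 mm, height ≈ 24.5 mm.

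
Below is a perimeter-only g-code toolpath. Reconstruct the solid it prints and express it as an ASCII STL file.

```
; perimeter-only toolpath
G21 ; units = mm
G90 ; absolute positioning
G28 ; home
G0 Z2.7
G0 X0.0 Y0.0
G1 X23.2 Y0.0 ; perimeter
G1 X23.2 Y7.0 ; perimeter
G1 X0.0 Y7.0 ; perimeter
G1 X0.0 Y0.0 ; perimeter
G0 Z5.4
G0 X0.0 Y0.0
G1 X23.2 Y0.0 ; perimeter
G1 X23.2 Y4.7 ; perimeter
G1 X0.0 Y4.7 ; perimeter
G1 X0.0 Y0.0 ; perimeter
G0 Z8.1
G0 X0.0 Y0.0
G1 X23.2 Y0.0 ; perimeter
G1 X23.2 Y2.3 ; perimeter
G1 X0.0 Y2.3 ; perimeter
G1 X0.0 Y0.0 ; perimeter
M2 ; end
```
solid part
  facet normal 0.0000 0.0000 -1.0000
    outer loop
      vertex 23.2 9.3 0.0
      vertex 23.2 0.0 0.0
      vertex 0.0 0.0 0.0
    endloop
  endfacet
  facet normal 0.0000 0.0000 -1.0000
    outer loop
      vertex 0.0 9.3 0.0
      vertex 23.2 9.3 0.0
      vertex 0.0 0.0 0.0
    endloop
  endfacet
  facet normal 0.0000 -1.0000 0.0000
    outer loop
      vertex 0.0 0.0 0.0
      vertex 23.2 0.0 0.0
      vertex 23.2 0.0 10.8
    endloop
  endfacet
  facet normal 0.0000 -1.0000 0.0000
    outer loop
      vertex 0.0 0.0 0.0
      vertex 23.2 0.0 10.8
      vertex 0.0 0.0 10.8
    endloop
  endfacet
  facet normal 0.0000 0.7578 0.6525
    outer loop
      vertex 0.0 0.0 10.8
      vertex 23.2 0.0 10.8
      vertex 23.2 9.3 0.0
    endloop
  endfacet
  facet normal 0.0000 0.7578 0.6525
    outer loop
      vertex 0.0 0.0 10.8
      vertex 23.2 9.3 0.0
      vertex 0.0 9.3 0.0
    endloop
  endfacet
  facet normal -1.0000 0.0000 0.0000
    outer loop
      vertex 0.0 0.0 10.8
      vertex 0.0 9.3 0.0
      vertex 0.0 0.0 0.0
    endloop
  endfacet
  facet normal 1.0000 0.0000 0.0000
    outer loop
      vertex 23.2 0.0 0.0
      vertex 23.2 9.3 0.0
      vertex 23.2 0.0 10.8
    endloop
  endfacet
endsolid part

The G0 Z moves step by Δz≈2.7 mm. The G1 loops shrink linearly with z, so the solid tapers from its base footprint up to z≈10.8. Closing with a flat bottom cap and the tapered top and triangulating gives 8 facets — a wedge (ramp): 23.2 × 9.3 mm base, rising to 10.8 mm along the y=0 edge and sloping linearly to z=0 at y=9.3.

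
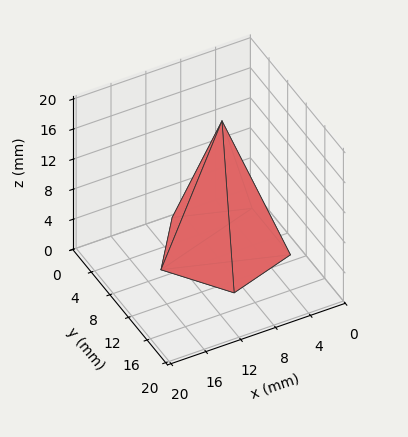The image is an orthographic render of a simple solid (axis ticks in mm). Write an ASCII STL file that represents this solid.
Reading the render: the shape is a regular 5-sided pyramid, base circumscribed radius ≈ 7 mm, apex at z ≈ 17 mm (dimensions read to the nearest mm from the axis ticks). For the STL, each face is triangulated and given an outward normal.

solid part
  facet normal 0.0000 0.0000 -1.0000
    outer loop
      vertex 1.34 11.11 0.00
      vertex 9.16 13.66 0.00
      vertex 14.00 7.00 0.00
    endloop
  endfacet
  facet normal 0.0000 0.0000 -1.0000
    outer loop
      vertex 1.34 2.89 0.00
      vertex 1.34 11.11 0.00
      vertex 14.00 7.00 0.00
    endloop
  endfacet
  facet normal 0.0000 0.0000 -1.0000
    outer loop
      vertex 9.16 0.34 0.00
      vertex 1.34 2.89 0.00
      vertex 14.00 7.00 0.00
    endloop
  endfacet
  facet normal 0.7675 0.5578 0.3160
    outer loop
      vertex 14.00 7.00 0.00
      vertex 9.16 13.66 0.00
      vertex 7.00 7.00 17.00
    endloop
  endfacet
  facet normal -0.2941 0.9020 0.3160
    outer loop
      vertex 9.16 13.66 0.00
      vertex 1.34 11.11 0.00
      vertex 7.00 7.00 17.00
    endloop
  endfacet
  facet normal -0.9488 0.0000 0.3159
    outer loop
      vertex 1.34 11.11 0.00
      vertex 1.34 2.89 0.00
      vertex 7.00 7.00 17.00
    endloop
  endfacet
  facet normal -0.2941 -0.9020 0.3160
    outer loop
      vertex 1.34 2.89 0.00
      vertex 9.16 0.34 0.00
      vertex 7.00 7.00 17.00
    endloop
  endfacet
  facet normal 0.7675 -0.5578 0.3160
    outer loop
      vertex 9.16 0.34 0.00
      vertex 14.00 7.00 0.00
      vertex 7.00 7.00 17.00
    endloop
  endfacet
endsolid part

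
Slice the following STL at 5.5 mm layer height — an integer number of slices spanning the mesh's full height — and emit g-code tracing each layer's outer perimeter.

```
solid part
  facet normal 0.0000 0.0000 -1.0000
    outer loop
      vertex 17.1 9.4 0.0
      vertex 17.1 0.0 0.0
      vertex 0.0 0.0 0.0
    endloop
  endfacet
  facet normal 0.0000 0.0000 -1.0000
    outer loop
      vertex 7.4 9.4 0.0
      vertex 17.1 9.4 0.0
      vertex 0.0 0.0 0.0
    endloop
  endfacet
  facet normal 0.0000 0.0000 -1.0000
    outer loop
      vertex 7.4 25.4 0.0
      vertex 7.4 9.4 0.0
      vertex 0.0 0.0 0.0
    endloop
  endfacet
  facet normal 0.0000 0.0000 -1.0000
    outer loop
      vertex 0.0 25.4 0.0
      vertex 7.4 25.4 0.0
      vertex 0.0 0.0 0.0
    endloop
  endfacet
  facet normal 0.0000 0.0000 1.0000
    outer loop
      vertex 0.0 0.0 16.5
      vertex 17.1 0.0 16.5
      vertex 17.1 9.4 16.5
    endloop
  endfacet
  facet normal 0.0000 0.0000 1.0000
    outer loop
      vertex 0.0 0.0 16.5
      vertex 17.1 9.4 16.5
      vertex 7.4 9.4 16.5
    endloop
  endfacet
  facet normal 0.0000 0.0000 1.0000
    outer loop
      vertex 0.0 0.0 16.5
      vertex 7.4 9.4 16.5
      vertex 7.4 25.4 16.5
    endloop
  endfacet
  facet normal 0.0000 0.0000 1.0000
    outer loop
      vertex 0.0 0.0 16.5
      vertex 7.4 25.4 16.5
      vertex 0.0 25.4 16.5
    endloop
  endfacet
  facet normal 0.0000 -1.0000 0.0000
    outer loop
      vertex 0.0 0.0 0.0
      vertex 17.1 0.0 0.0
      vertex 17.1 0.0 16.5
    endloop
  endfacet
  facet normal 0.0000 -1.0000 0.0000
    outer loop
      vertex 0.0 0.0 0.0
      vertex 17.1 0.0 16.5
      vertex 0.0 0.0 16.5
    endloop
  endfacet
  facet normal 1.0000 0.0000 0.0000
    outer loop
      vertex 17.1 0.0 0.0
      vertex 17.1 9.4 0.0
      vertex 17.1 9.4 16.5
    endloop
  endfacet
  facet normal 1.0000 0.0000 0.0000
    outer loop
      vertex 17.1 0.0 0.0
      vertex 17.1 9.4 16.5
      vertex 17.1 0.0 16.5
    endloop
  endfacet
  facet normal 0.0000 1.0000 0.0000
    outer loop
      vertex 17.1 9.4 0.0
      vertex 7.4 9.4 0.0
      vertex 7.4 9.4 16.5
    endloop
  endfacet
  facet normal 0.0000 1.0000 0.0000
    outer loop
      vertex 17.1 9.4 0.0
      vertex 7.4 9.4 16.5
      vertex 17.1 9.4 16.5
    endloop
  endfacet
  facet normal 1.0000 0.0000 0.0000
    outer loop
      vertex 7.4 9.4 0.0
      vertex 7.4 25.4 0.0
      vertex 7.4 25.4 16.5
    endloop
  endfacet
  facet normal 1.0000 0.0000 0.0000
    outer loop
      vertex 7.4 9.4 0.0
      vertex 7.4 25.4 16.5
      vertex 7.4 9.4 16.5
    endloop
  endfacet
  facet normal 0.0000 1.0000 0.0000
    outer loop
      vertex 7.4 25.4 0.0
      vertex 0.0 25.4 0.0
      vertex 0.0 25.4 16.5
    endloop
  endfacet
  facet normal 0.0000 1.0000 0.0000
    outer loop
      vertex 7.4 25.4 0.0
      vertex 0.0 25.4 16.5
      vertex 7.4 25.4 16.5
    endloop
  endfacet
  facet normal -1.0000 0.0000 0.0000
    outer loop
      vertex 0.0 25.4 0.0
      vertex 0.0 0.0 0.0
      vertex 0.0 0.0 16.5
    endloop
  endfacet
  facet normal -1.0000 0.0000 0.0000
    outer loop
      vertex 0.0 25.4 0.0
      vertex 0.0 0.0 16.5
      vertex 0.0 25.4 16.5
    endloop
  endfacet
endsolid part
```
; perimeter-only toolpath
G21 ; units = mm
G90 ; absolute positioning
G28 ; home
; layer 1
G0 Z5.5
G0 X0.0 Y0.0
G1 X17.1 Y0.0
G1 X17.1 Y9.4
G1 X7.4 Y9.4
G1 X7.4 Y25.4
G1 X0.0 Y25.4
G1 X0.0 Y0.0
; layer 2
G0 Z11.0
G0 X0.0 Y0.0
G1 X17.1 Y0.0
G1 X17.1 Y9.4
G1 X7.4 Y9.4
G1 X7.4 Y25.4
G1 X0.0 Y25.4
G1 X0.0 Y0.0
; layer 3
G0 Z16.5
G0 X0.0 Y0.0
G1 X17.1 Y0.0
G1 X17.1 Y9.4
G1 X7.4 Y9.4
G1 X7.4 Y25.4
G1 X0.0 Y25.4
G1 X0.0 Y0.0
M2 ; end

The solid is an L-shaped prism: outer 17.1 × 25.4 mm, arm thicknesses ≈ 9.4 mm (horizontal) and 7.4 mm (vertical), extruded 16.5 mm in z. Slicing at Δz = 5.5 mm — 3 equal slices spanning the solid's height, so layer i sits at z = i·h/3 — gives 3 non-empty perimeters. Each is a 6-segment closed polygon; G0 lifts to the layer z and rapids to the start vertex, then G1 traces the edges.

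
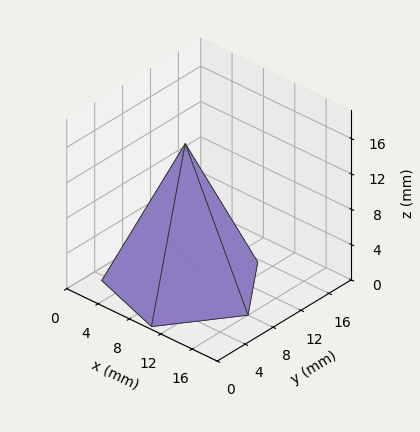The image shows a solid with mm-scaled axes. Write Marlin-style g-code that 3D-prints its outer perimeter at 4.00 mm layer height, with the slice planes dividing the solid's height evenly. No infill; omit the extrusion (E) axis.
Reading the render: the shape is a regular 5-sided pyramid, base circumscribed radius ≈ 8 mm, apex at z ≈ 16 mm (dimensions read to the nearest mm from the axis ticks). For the g-code, the solid's height is divided into equal slices at the stated Δz and each level perimeter traced with G1 moves after a G0 lift.

; perimeter-only toolpath
G21 ; units = mm
G90 ; absolute positioning
G28 ; home
; layer 1
G0 Z4.00
G0 X14.00 Y8.00
G1 X9.85 Y13.71
G1 X3.15 Y11.52
G1 X3.15 Y4.47
G1 X9.85 Y2.29
G1 X14.00 Y8.00
; layer 2
G0 Z8.00
G0 X12.00 Y8.00
G1 X9.23 Y11.80
G1 X4.76 Y10.35
G1 X4.76 Y5.65
G1 X9.23 Y4.20
G1 X12.00 Y8.00
; layer 3
G0 Z12.00
G0 X10.00 Y8.00
G1 X8.62 Y9.90
G1 X6.38 Y9.18
G1 X6.38 Y6.83
G1 X8.62 Y6.10
G1 X10.00 Y8.00
M2 ; end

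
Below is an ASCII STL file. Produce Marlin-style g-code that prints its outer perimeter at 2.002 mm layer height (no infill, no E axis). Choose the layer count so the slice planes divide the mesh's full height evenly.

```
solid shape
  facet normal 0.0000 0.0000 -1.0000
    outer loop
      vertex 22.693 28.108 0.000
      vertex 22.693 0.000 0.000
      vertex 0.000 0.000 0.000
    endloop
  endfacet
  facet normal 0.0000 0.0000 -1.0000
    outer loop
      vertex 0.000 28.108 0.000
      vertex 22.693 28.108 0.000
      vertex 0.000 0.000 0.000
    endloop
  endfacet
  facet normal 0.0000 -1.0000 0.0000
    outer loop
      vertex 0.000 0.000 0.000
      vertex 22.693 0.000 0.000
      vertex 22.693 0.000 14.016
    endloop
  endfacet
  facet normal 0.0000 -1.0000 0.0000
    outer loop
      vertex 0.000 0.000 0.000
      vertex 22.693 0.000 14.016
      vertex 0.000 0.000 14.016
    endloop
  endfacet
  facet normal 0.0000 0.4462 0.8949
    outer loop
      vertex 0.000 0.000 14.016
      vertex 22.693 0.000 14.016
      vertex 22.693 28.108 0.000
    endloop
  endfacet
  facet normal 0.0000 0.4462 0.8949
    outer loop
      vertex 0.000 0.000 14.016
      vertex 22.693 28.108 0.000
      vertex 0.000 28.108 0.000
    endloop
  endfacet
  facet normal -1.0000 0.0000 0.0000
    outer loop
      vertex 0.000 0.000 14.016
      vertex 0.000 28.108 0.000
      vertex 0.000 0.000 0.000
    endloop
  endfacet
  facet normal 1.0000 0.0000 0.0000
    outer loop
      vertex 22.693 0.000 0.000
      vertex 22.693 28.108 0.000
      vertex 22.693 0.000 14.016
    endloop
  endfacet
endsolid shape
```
; perimeter-only toolpath
G21 ; units = mm
G90 ; absolute positioning
G28 ; home
; layer 1
G0 Z2.002
G0 X0.000 Y0.000
G1 X22.693 Y0.000
G1 X22.693 Y24.093
G1 X0.000 Y24.093
G1 X0.000 Y0.000
; layer 2
G0 Z4.005
G0 X0.000 Y0.000
G1 X22.693 Y0.000
G1 X22.693 Y20.077
G1 X0.000 Y20.077
G1 X0.000 Y0.000
; layer 3
G0 Z6.007
G0 X0.000 Y0.000
G1 X22.693 Y0.000
G1 X22.693 Y16.062
G1 X0.000 Y16.062
G1 X0.000 Y0.000
; layer 4
G0 Z8.009
G0 X0.000 Y0.000
G1 X22.693 Y0.000
G1 X22.693 Y12.046
G1 X0.000 Y12.046
G1 X0.000 Y0.000
; layer 5
G0 Z10.011
G0 X0.000 Y0.000
G1 X22.693 Y0.000
G1 X22.693 Y8.031
G1 X0.000 Y8.031
G1 X0.000 Y0.000
; layer 6
G0 Z12.014
G0 X0.000 Y0.000
G1 X22.693 Y0.000
G1 X22.693 Y4.015
G1 X0.000 Y4.015
G1 X0.000 Y0.000
M2 ; end

The solid is a wedge (ramp): 22.7 × 28.1 mm base, rising to 14 mm along the y=0 edge and sloping linearly to z=0 at y=28.1. Slicing at Δz = 2.002 mm — 7 equal slices spanning the solid's height, so layer i sits at z = i·h/7 — gives 6 non-empty perimeters. Each is a 4-segment closed polygon; G0 lifts to the layer z and rapids to the start vertex, then G1 traces the edges. The cross-section shrinks linearly with z (the slice at the apex is degenerate and omitted).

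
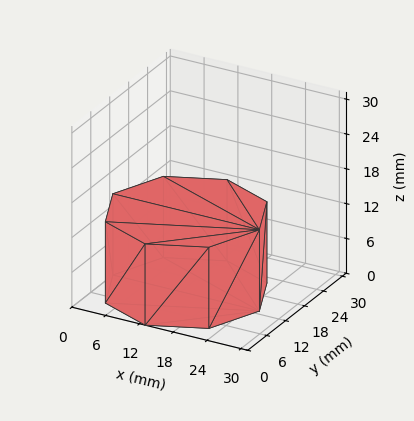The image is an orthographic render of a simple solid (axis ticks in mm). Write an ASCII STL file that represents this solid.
Reading the render: the shape is a regular 8-sided prism (a cylinder approximated with 8 flat sides), circumscribed radius ≈ 13 mm, height ≈ 14 mm (dimensions read to the nearest mm from the axis ticks). For the STL, each face is triangulated and given an outward normal.

solid part
  facet normal 0.0000 0.0000 -1.0000
    outer loop
      vertex 13.00 26.00 0.00
      vertex 22.19 22.19 0.00
      vertex 26.00 13.00 0.00
    endloop
  endfacet
  facet normal 0.0000 0.0000 -1.0000
    outer loop
      vertex 3.81 22.19 0.00
      vertex 13.00 26.00 0.00
      vertex 26.00 13.00 0.00
    endloop
  endfacet
  facet normal 0.0000 0.0000 -1.0000
    outer loop
      vertex 0.00 13.00 0.00
      vertex 3.81 22.19 0.00
      vertex 26.00 13.00 0.00
    endloop
  endfacet
  facet normal 0.0000 0.0000 -1.0000
    outer loop
      vertex 3.81 3.81 0.00
      vertex 0.00 13.00 0.00
      vertex 26.00 13.00 0.00
    endloop
  endfacet
  facet normal 0.0000 0.0000 -1.0000
    outer loop
      vertex 13.00 0.00 0.00
      vertex 3.81 3.81 0.00
      vertex 26.00 13.00 0.00
    endloop
  endfacet
  facet normal 0.0000 0.0000 -1.0000
    outer loop
      vertex 22.19 3.81 0.00
      vertex 13.00 0.00 0.00
      vertex 26.00 13.00 0.00
    endloop
  endfacet
  facet normal 0.0000 0.0000 1.0000
    outer loop
      vertex 26.00 13.00 14.00
      vertex 22.19 22.19 14.00
      vertex 13.00 26.00 14.00
    endloop
  endfacet
  facet normal 0.0000 0.0000 1.0000
    outer loop
      vertex 26.00 13.00 14.00
      vertex 13.00 26.00 14.00
      vertex 3.81 22.19 14.00
    endloop
  endfacet
  facet normal 0.0000 0.0000 1.0000
    outer loop
      vertex 26.00 13.00 14.00
      vertex 3.81 22.19 14.00
      vertex 0.00 13.00 14.00
    endloop
  endfacet
  facet normal 0.0000 0.0000 1.0000
    outer loop
      vertex 26.00 13.00 14.00
      vertex 0.00 13.00 14.00
      vertex 3.81 3.81 14.00
    endloop
  endfacet
  facet normal 0.0000 0.0000 1.0000
    outer loop
      vertex 26.00 13.00 14.00
      vertex 3.81 3.81 14.00
      vertex 13.00 0.00 14.00
    endloop
  endfacet
  facet normal 0.0000 0.0000 1.0000
    outer loop
      vertex 26.00 13.00 14.00
      vertex 13.00 0.00 14.00
      vertex 22.19 3.81 14.00
    endloop
  endfacet
  facet normal 0.9238 0.3830 0.0000
    outer loop
      vertex 26.00 13.00 0.00
      vertex 22.19 22.19 0.00
      vertex 22.19 22.19 14.00
    endloop
  endfacet
  facet normal 0.9238 0.3830 0.0000
    outer loop
      vertex 26.00 13.00 0.00
      vertex 22.19 22.19 14.00
      vertex 26.00 13.00 14.00
    endloop
  endfacet
  facet normal 0.3830 0.9238 0.0000
    outer loop
      vertex 22.19 22.19 0.00
      vertex 13.00 26.00 0.00
      vertex 13.00 26.00 14.00
    endloop
  endfacet
  facet normal 0.3830 0.9238 0.0000
    outer loop
      vertex 22.19 22.19 0.00
      vertex 13.00 26.00 14.00
      vertex 22.19 22.19 14.00
    endloop
  endfacet
  facet normal -0.3830 0.9238 0.0000
    outer loop
      vertex 13.00 26.00 0.00
      vertex 3.81 22.19 0.00
      vertex 3.81 22.19 14.00
    endloop
  endfacet
  facet normal -0.3830 0.9238 0.0000
    outer loop
      vertex 13.00 26.00 0.00
      vertex 3.81 22.19 14.00
      vertex 13.00 26.00 14.00
    endloop
  endfacet
  facet normal -0.9238 0.3830 0.0000
    outer loop
      vertex 3.81 22.19 0.00
      vertex 0.00 13.00 0.00
      vertex 0.00 13.00 14.00
    endloop
  endfacet
  facet normal -0.9238 0.3830 0.0000
    outer loop
      vertex 3.81 22.19 0.00
      vertex 0.00 13.00 14.00
      vertex 3.81 22.19 14.00
    endloop
  endfacet
  facet normal -0.9238 -0.3830 0.0000
    outer loop
      vertex 0.00 13.00 0.00
      vertex 3.81 3.81 0.00
      vertex 3.81 3.81 14.00
    endloop
  endfacet
  facet normal -0.9238 -0.3830 0.0000
    outer loop
      vertex 0.00 13.00 0.00
      vertex 3.81 3.81 14.00
      vertex 0.00 13.00 14.00
    endloop
  endfacet
  facet normal -0.3830 -0.9238 0.0000
    outer loop
      vertex 3.81 3.81 0.00
      vertex 13.00 0.00 0.00
      vertex 13.00 0.00 14.00
    endloop
  endfacet
  facet normal -0.3830 -0.9238 0.0000
    outer loop
      vertex 3.81 3.81 0.00
      vertex 13.00 0.00 14.00
      vertex 3.81 3.81 14.00
    endloop
  endfacet
  facet normal 0.3830 -0.9238 0.0000
    outer loop
      vertex 13.00 0.00 0.00
      vertex 22.19 3.81 0.00
      vertex 22.19 3.81 14.00
    endloop
  endfacet
  facet normal 0.3830 -0.9238 0.0000
    outer loop
      vertex 13.00 0.00 0.00
      vertex 22.19 3.81 14.00
      vertex 13.00 0.00 14.00
    endloop
  endfacet
  facet normal 0.9238 -0.3830 0.0000
    outer loop
      vertex 22.19 3.81 0.00
      vertex 26.00 13.00 0.00
      vertex 26.00 13.00 14.00
    endloop
  endfacet
  facet normal 0.9238 -0.3830 0.0000
    outer loop
      vertex 22.19 3.81 0.00
      vertex 26.00 13.00 14.00
      vertex 22.19 3.81 14.00
    endloop
  endfacet
endsolid part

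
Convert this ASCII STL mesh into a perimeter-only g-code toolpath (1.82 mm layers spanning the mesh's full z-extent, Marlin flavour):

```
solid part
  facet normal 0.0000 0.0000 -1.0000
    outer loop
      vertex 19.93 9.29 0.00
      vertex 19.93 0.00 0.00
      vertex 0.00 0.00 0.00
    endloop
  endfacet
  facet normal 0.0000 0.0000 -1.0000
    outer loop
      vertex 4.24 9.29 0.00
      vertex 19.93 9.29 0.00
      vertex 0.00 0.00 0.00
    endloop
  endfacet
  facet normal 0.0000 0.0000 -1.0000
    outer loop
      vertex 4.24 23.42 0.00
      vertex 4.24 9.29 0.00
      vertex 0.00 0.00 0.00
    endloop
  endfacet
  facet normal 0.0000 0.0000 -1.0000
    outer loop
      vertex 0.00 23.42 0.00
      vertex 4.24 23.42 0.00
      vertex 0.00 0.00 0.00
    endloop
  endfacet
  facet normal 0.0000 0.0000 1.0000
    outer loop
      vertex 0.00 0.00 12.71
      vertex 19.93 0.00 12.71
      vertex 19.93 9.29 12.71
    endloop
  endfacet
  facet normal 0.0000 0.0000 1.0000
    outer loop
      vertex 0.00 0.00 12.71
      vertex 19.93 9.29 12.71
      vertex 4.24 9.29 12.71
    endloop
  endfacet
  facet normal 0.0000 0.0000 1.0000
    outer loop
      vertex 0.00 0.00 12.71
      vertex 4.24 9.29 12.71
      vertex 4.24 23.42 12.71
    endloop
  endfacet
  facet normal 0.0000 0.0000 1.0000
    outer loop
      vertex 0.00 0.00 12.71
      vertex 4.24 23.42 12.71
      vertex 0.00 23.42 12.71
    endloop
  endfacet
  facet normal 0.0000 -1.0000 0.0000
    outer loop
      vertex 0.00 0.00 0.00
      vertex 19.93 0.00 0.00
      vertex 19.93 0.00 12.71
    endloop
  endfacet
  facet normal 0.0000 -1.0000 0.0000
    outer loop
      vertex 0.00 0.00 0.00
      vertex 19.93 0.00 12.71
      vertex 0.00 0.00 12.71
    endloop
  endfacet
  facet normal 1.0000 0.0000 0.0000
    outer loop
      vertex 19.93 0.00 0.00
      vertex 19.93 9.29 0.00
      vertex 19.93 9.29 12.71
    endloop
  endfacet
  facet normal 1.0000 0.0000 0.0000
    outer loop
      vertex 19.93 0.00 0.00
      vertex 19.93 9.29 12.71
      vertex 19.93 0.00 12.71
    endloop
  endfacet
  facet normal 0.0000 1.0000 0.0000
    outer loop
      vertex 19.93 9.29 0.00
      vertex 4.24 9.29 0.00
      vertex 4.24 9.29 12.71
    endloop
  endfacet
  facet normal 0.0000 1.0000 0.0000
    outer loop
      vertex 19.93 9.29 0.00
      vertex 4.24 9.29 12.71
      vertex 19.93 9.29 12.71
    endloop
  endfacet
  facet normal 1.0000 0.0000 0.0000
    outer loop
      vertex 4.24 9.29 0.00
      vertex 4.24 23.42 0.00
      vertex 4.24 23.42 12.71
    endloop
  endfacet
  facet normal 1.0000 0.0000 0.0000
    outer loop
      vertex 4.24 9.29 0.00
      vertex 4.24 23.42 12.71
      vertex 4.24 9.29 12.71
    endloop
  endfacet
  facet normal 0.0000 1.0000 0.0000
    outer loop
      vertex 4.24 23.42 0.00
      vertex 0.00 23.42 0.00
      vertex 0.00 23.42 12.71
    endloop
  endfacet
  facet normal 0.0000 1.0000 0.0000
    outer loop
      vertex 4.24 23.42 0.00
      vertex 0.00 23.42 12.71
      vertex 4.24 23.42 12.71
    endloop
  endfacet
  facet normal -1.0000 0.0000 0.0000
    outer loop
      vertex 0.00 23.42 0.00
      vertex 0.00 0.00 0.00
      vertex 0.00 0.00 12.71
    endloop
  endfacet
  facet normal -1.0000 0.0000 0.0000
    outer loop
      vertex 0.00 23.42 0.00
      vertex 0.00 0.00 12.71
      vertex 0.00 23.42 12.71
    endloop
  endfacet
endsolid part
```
; perimeter-only toolpath
G21 ; units = mm
G90 ; absolute positioning
G28 ; home
; layer 1
G0 Z1.82
G0 X0.00 Y0.00
G1 X19.93 Y0.00
G1 X19.93 Y9.29
G1 X4.24 Y9.29
G1 X4.24 Y23.42
G1 X0.00 Y23.42
G1 X0.00 Y0.00
; layer 2
G0 Z3.63
G0 X0.00 Y0.00
G1 X19.93 Y0.00
G1 X19.93 Y9.29
G1 X4.24 Y9.29
G1 X4.24 Y23.42
G1 X0.00 Y23.42
G1 X0.00 Y0.00
; layer 3
G0 Z5.45
G0 X0.00 Y0.00
G1 X19.93 Y0.00
G1 X19.93 Y9.29
G1 X4.24 Y9.29
G1 X4.24 Y23.42
G1 X0.00 Y23.42
G1 X0.00 Y0.00
; layer 4
G0 Z7.26
G0 X0.00 Y0.00
G1 X19.93 Y0.00
G1 X19.93 Y9.29
G1 X4.24 Y9.29
G1 X4.24 Y23.42
G1 X0.00 Y23.42
G1 X0.00 Y0.00
; layer 5
G0 Z9.08
G0 X0.00 Y0.00
G1 X19.93 Y0.00
G1 X19.93 Y9.29
G1 X4.24 Y9.29
G1 X4.24 Y23.42
G1 X0.00 Y23.42
G1 X0.00 Y0.00
; layer 6
G0 Z10.89
G0 X0.00 Y0.00
G1 X19.93 Y0.00
G1 X19.93 Y9.29
G1 X4.24 Y9.29
G1 X4.24 Y23.42
G1 X0.00 Y23.42
G1 X0.00 Y0.00
; layer 7
G0 Z12.71
G0 X0.00 Y0.00
G1 X19.93 Y0.00
G1 X19.93 Y9.29
G1 X4.24 Y9.29
G1 X4.24 Y23.42
G1 X0.00 Y23.42
G1 X0.00 Y0.00
M2 ; end

The solid is an L-shaped prism: outer 19.9 × 23.4 mm, arm thicknesses ≈ 9.29 mm (horizontal) and 4.24 mm (vertical), extruded 12.7 mm in z. Slicing at Δz = 1.82 mm — 7 equal slices spanning the solid's height, so layer i sits at z = i·h/7 — gives 7 non-empty perimeters. Each is a 6-segment closed polygon; G0 lifts to the layer z and rapids to the start vertex, then G1 traces the edges.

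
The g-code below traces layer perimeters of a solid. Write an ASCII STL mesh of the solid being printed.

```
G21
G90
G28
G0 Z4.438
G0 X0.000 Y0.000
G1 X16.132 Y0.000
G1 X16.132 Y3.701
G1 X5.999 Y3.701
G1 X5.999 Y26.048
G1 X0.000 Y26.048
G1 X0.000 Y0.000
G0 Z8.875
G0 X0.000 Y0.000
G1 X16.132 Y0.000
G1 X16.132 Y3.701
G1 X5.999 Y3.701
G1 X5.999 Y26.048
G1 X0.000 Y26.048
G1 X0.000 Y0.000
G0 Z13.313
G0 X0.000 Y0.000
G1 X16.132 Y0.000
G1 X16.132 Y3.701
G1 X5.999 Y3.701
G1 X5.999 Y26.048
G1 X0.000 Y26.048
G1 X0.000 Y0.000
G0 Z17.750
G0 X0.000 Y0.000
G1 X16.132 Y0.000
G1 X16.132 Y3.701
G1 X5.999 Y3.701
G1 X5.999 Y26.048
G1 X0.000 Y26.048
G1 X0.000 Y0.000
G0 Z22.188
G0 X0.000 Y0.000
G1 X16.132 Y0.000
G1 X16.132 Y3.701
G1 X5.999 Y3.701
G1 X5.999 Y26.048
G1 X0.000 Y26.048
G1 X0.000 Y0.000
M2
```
solid part
  facet normal 0.0000 0.0000 -1.0000
    outer loop
      vertex 16.132 3.701 0.000
      vertex 16.132 0.000 0.000
      vertex 0.000 0.000 0.000
    endloop
  endfacet
  facet normal 0.0000 0.0000 -1.0000
    outer loop
      vertex 5.999 3.701 0.000
      vertex 16.132 3.701 0.000
      vertex 0.000 0.000 0.000
    endloop
  endfacet
  facet normal 0.0000 0.0000 -1.0000
    outer loop
      vertex 5.999 26.048 0.000
      vertex 5.999 3.701 0.000
      vertex 0.000 0.000 0.000
    endloop
  endfacet
  facet normal 0.0000 0.0000 -1.0000
    outer loop
      vertex 0.000 26.048 0.000
      vertex 5.999 26.048 0.000
      vertex 0.000 0.000 0.000
    endloop
  endfacet
  facet normal 0.0000 0.0000 1.0000
    outer loop
      vertex 0.000 0.000 22.188
      vertex 16.132 0.000 22.188
      vertex 16.132 3.701 22.188
    endloop
  endfacet
  facet normal 0.0000 0.0000 1.0000
    outer loop
      vertex 0.000 0.000 22.188
      vertex 16.132 3.701 22.188
      vertex 5.999 3.701 22.188
    endloop
  endfacet
  facet normal 0.0000 0.0000 1.0000
    outer loop
      vertex 0.000 0.000 22.188
      vertex 5.999 3.701 22.188
      vertex 5.999 26.048 22.188
    endloop
  endfacet
  facet normal 0.0000 0.0000 1.0000
    outer loop
      vertex 0.000 0.000 22.188
      vertex 5.999 26.048 22.188
      vertex 0.000 26.048 22.188
    endloop
  endfacet
  facet normal 0.0000 -1.0000 0.0000
    outer loop
      vertex 0.000 0.000 0.000
      vertex 16.132 0.000 0.000
      vertex 16.132 0.000 22.188
    endloop
  endfacet
  facet normal 0.0000 -1.0000 0.0000
    outer loop
      vertex 0.000 0.000 0.000
      vertex 16.132 0.000 22.188
      vertex 0.000 0.000 22.188
    endloop
  endfacet
  facet normal 1.0000 0.0000 0.0000
    outer loop
      vertex 16.132 0.000 0.000
      vertex 16.132 3.701 0.000
      vertex 16.132 3.701 22.188
    endloop
  endfacet
  facet normal 1.0000 0.0000 0.0000
    outer loop
      vertex 16.132 0.000 0.000
      vertex 16.132 3.701 22.188
      vertex 16.132 0.000 22.188
    endloop
  endfacet
  facet normal 0.0000 1.0000 0.0000
    outer loop
      vertex 16.132 3.701 0.000
      vertex 5.999 3.701 0.000
      vertex 5.999 3.701 22.188
    endloop
  endfacet
  facet normal 0.0000 1.0000 0.0000
    outer loop
      vertex 16.132 3.701 0.000
      vertex 5.999 3.701 22.188
      vertex 16.132 3.701 22.188
    endloop
  endfacet
  facet normal 1.0000 0.0000 0.0000
    outer loop
      vertex 5.999 3.701 0.000
      vertex 5.999 26.048 0.000
      vertex 5.999 26.048 22.188
    endloop
  endfacet
  facet normal 1.0000 0.0000 0.0000
    outer loop
      vertex 5.999 3.701 0.000
      vertex 5.999 26.048 22.188
      vertex 5.999 3.701 22.188
    endloop
  endfacet
  facet normal 0.0000 1.0000 0.0000
    outer loop
      vertex 5.999 26.048 0.000
      vertex 0.000 26.048 0.000
      vertex 0.000 26.048 22.188
    endloop
  endfacet
  facet normal 0.0000 1.0000 0.0000
    outer loop
      vertex 5.999 26.048 0.000
      vertex 0.000 26.048 22.188
      vertex 5.999 26.048 22.188
    endloop
  endfacet
  facet normal -1.0000 0.0000 0.0000
    outer loop
      vertex 0.000 26.048 0.000
      vertex 0.000 0.000 0.000
      vertex 0.000 0.000 22.188
    endloop
  endfacet
  facet normal -1.0000 0.0000 0.0000
    outer loop
      vertex 0.000 26.048 0.000
      vertex 0.000 0.000 22.188
      vertex 0.000 26.048 22.188
    endloop
  endfacet
endsolid part

The G0 Z moves step by Δz≈4.438 mm. Every layer's G1 loop is the same polygon, so the solid is a straight extrusion of it from z=0 to z≈22.2. Closing with flat bottom and top caps and triangulating gives 20 facets — an L-shaped prism: outer 16.1 × 26 mm, arm thicknesses ≈ 3.7 mm (horizontal) and 6 mm (vertical), extruded 22.2 mm in z.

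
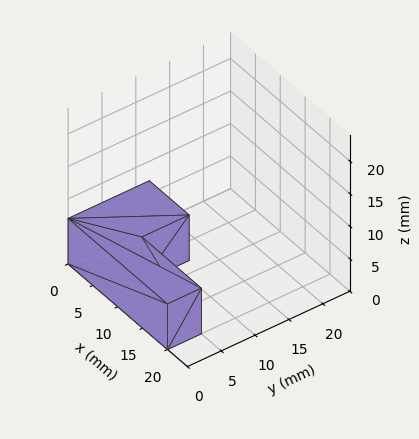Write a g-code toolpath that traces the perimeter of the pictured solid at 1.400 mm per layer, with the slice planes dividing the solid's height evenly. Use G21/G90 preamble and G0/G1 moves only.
Reading the render: the shape is an L-shaped prism: outer 20 × 12 mm, arm thicknesses ≈ 5 mm (horizontal) and 8 mm (vertical), extruded 7 mm in z (dimensions read to the nearest mm from the axis ticks). For the g-code, the solid's height is divided into equal slices at the stated Δz and each level perimeter traced with G1 moves after a G0 lift.

; perimeter-only toolpath
G21 ; units = mm
G90 ; absolute positioning
G28 ; home
; layer 1
G0 Z1.400
G0 X0.000 Y0.000
G1 X20.000 Y0.000
G1 X20.000 Y5.000
G1 X8.000 Y5.000
G1 X8.000 Y12.000
G1 X0.000 Y12.000
G1 X0.000 Y0.000
; layer 2
G0 Z2.800
G0 X0.000 Y0.000
G1 X20.000 Y0.000
G1 X20.000 Y5.000
G1 X8.000 Y5.000
G1 X8.000 Y12.000
G1 X0.000 Y12.000
G1 X0.000 Y0.000
; layer 3
G0 Z4.200
G0 X0.000 Y0.000
G1 X20.000 Y0.000
G1 X20.000 Y5.000
G1 X8.000 Y5.000
G1 X8.000 Y12.000
G1 X0.000 Y12.000
G1 X0.000 Y0.000
; layer 4
G0 Z5.600
G0 X0.000 Y0.000
G1 X20.000 Y0.000
G1 X20.000 Y5.000
G1 X8.000 Y5.000
G1 X8.000 Y12.000
G1 X0.000 Y12.000
G1 X0.000 Y0.000
; layer 5
G0 Z7.000
G0 X0.000 Y0.000
G1 X20.000 Y0.000
G1 X20.000 Y5.000
G1 X8.000 Y5.000
G1 X8.000 Y12.000
G1 X0.000 Y12.000
G1 X0.000 Y0.000
M2 ; end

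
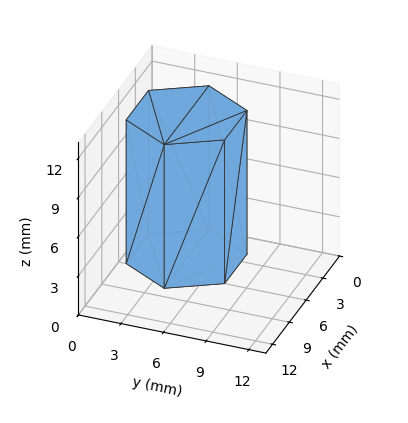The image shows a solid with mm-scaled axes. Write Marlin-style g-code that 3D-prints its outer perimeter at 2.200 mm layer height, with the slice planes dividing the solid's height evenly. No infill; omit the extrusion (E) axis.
Reading the render: the shape is a regular 6-sided prism (a cylinder approximated with 6 flat sides), circumscribed radius ≈ 4 mm, height ≈ 11 mm (dimensions read to the nearest mm from the axis ticks). For the g-code, the solid's height is divided into equal slices at the stated Δz and each level perimeter traced with G1 moves after a G0 lift.

; perimeter-only toolpath
G21 ; units = mm
G90 ; absolute positioning
G28 ; home
; layer 1
G0 Z2.200
G0 X8.000 Y4.000
G1 X6.000 Y7.464
G1 X2.000 Y7.464
G1 X0.000 Y4.000
G1 X2.000 Y0.536
G1 X6.000 Y0.536
G1 X8.000 Y4.000
; layer 2
G0 Z4.400
G0 X8.000 Y4.000
G1 X6.000 Y7.464
G1 X2.000 Y7.464
G1 X0.000 Y4.000
G1 X2.000 Y0.536
G1 X6.000 Y0.536
G1 X8.000 Y4.000
; layer 3
G0 Z6.600
G0 X8.000 Y4.000
G1 X6.000 Y7.464
G1 X2.000 Y7.464
G1 X0.000 Y4.000
G1 X2.000 Y0.536
G1 X6.000 Y0.536
G1 X8.000 Y4.000
; layer 4
G0 Z8.800
G0 X8.000 Y4.000
G1 X6.000 Y7.464
G1 X2.000 Y7.464
G1 X0.000 Y4.000
G1 X2.000 Y0.536
G1 X6.000 Y0.536
G1 X8.000 Y4.000
; layer 5
G0 Z11.000
G0 X8.000 Y4.000
G1 X6.000 Y7.464
G1 X2.000 Y7.464
G1 X0.000 Y4.000
G1 X2.000 Y0.536
G1 X6.000 Y0.536
G1 X8.000 Y4.000
M2 ; end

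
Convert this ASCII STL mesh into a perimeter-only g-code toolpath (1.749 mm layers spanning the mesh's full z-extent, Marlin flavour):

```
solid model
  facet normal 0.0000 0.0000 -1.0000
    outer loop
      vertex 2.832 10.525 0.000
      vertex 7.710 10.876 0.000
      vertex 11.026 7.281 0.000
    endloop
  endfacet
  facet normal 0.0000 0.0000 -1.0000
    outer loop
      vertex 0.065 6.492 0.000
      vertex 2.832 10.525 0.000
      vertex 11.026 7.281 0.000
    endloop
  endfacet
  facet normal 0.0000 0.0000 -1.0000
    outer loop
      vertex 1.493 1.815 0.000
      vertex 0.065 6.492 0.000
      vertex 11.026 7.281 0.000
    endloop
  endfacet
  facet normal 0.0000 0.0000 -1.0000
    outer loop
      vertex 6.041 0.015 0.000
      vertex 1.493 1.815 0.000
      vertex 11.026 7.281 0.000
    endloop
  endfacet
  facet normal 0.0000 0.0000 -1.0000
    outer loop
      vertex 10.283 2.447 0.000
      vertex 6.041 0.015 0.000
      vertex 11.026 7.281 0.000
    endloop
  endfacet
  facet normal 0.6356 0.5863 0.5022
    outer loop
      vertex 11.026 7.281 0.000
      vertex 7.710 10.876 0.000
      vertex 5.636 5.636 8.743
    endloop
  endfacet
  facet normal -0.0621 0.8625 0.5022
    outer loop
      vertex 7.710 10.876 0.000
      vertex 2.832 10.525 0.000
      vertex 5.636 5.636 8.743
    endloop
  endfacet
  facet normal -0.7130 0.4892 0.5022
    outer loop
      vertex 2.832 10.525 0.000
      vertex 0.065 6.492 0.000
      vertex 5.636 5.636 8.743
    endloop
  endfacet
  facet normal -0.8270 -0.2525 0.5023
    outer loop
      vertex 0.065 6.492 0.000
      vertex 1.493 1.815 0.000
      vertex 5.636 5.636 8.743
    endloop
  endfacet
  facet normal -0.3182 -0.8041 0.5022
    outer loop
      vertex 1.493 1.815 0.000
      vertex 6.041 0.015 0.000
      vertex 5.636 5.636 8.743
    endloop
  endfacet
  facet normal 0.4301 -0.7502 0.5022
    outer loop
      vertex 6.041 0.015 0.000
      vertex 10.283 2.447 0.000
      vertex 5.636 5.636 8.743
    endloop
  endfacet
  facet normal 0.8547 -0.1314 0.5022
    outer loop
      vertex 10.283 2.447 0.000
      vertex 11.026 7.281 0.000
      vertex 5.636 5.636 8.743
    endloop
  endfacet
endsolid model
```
; perimeter-only toolpath
G21 ; units = mm
G90 ; absolute positioning
G28 ; home
; layer 1
G0 Z1.749
G0 X9.948 Y6.952
G1 X7.295 Y9.828
G1 X3.393 Y9.547
G1 X1.179 Y6.321
G1 X2.322 Y2.579
G1 X5.960 Y1.139
G1 X9.354 Y3.085
G1 X9.948 Y6.952
; layer 2
G0 Z3.497
G0 X8.870 Y6.623
G1 X6.880 Y8.780
G1 X3.954 Y8.569
G1 X2.293 Y6.150
G1 X3.150 Y3.343
G1 X5.879 Y2.263
G1 X8.424 Y3.723
G1 X8.870 Y6.623
; layer 3
G0 Z5.246
G0 X7.792 Y6.294
G1 X6.466 Y7.732
G1 X4.514 Y7.592
G1 X3.408 Y5.978
G1 X3.979 Y4.108
G1 X5.798 Y3.388
G1 X7.495 Y4.360
G1 X7.792 Y6.294
; layer 4
G0 Z6.994
G0 X6.714 Y5.965
G1 X6.051 Y6.684
G1 X5.075 Y6.614
G1 X4.522 Y5.807
G1 X4.807 Y4.872
G1 X5.717 Y4.512
G1 X6.565 Y4.998
G1 X6.714 Y5.965
M2 ; end

The solid is a regular 7-sided pyramid, base circumscribed radius ≈ 5.64 mm, apex at z ≈ 8.74 mm. Slicing at Δz = 1.749 mm — 5 equal slices spanning the solid's height, so layer i sits at z = i·h/5 — gives 4 non-empty perimeters. Each is a 7-segment closed polygon; G0 lifts to the layer z and rapids to the start vertex, then G1 traces the edges. The cross-section shrinks linearly with z (the slice at the apex is degenerate and omitted).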